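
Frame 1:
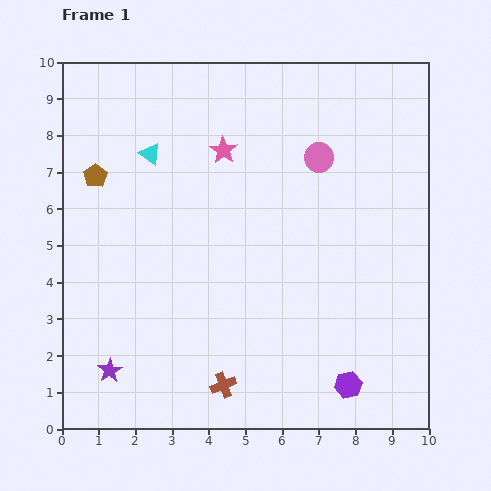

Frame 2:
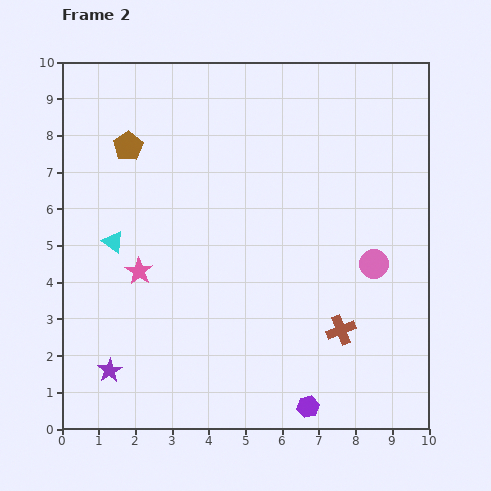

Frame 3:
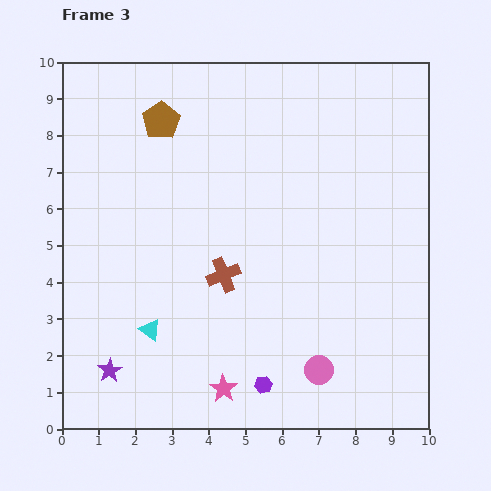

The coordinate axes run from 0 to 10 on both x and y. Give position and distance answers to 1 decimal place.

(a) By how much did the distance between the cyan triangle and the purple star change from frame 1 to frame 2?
-2.5

Distance in frame 1: 6.0. Distance in frame 2: 3.5.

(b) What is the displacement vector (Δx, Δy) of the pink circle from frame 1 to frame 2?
(1.5, -2.9)

The pink circle was at (7.0, 7.4) in frame 1 and (8.5, 4.5) in frame 2.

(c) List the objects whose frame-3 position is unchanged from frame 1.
the purple star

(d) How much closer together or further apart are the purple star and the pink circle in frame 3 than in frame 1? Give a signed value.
-2.4

Distance in frame 1: 8.1. Distance in frame 3: 5.7.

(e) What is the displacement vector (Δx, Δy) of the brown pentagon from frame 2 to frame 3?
(0.9, 0.7)

The brown pentagon was at (1.8, 7.7) in frame 2 and (2.7, 8.4) in frame 3.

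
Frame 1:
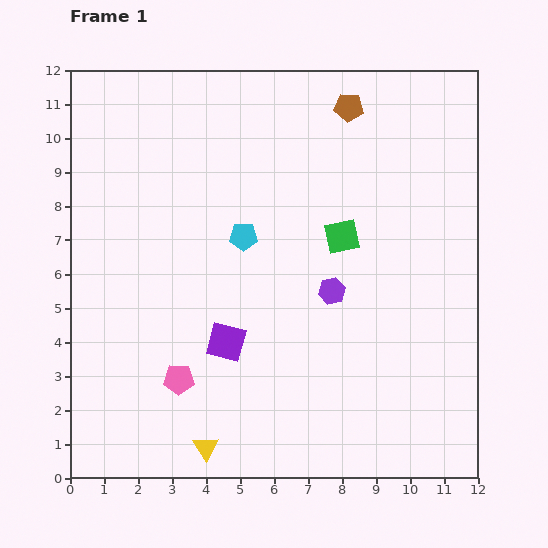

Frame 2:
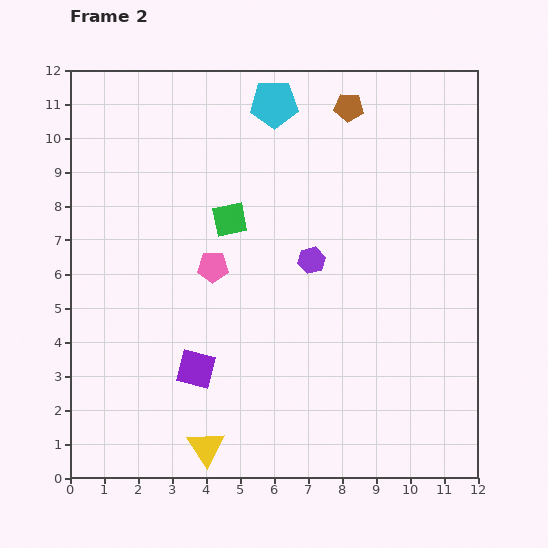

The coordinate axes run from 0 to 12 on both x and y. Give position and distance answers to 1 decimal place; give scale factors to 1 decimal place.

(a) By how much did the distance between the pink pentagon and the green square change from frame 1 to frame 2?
-4.9

Distance in frame 1: 6.4. Distance in frame 2: 1.5.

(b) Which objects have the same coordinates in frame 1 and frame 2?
the brown pentagon, the yellow triangle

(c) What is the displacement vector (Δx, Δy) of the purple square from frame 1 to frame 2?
(-0.9, -0.8)

The purple square was at (4.6, 4.0) in frame 1 and (3.7, 3.2) in frame 2.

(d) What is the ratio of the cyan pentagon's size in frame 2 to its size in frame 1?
1.7×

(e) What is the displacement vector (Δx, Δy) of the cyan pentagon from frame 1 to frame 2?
(0.9, 3.9)

The cyan pentagon was at (5.1, 7.1) in frame 1 and (6.0, 11.0) in frame 2.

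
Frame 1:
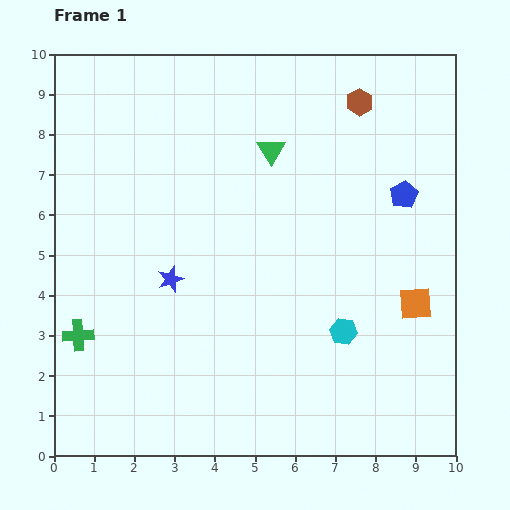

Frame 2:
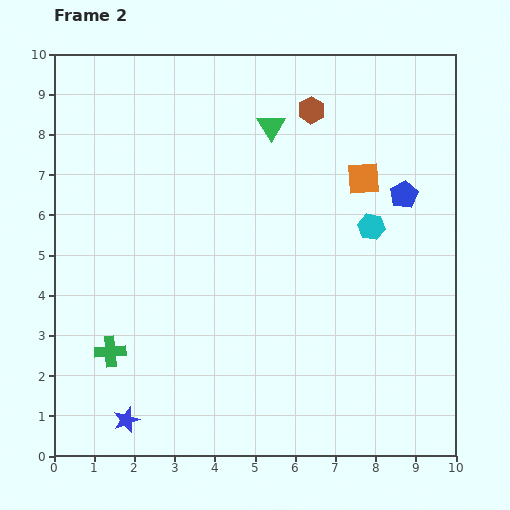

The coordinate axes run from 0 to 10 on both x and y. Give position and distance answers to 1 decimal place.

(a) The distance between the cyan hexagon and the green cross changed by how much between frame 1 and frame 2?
+0.6

Distance in frame 1: 6.6. Distance in frame 2: 7.2.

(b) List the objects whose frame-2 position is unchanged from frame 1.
the blue pentagon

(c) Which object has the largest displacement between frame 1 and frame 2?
the blue star

(moved 3.7; next 3.4)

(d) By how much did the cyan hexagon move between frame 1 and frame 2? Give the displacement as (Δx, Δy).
(0.7, 2.6)

The cyan hexagon was at (7.2, 3.1) in frame 1 and (7.9, 5.7) in frame 2.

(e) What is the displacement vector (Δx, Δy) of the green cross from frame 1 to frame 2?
(0.8, -0.4)

The green cross was at (0.6, 3.0) in frame 1 and (1.4, 2.6) in frame 2.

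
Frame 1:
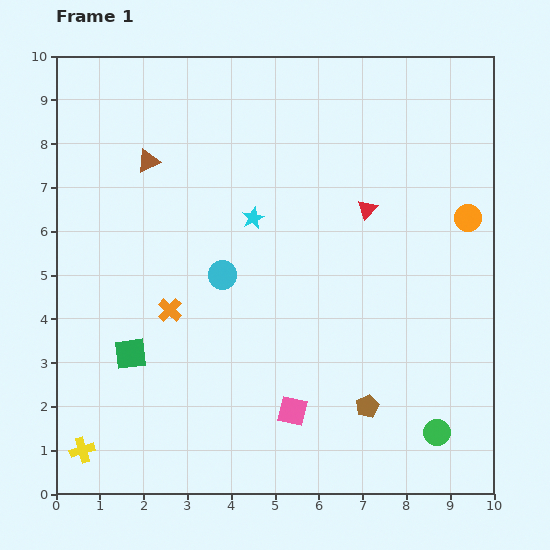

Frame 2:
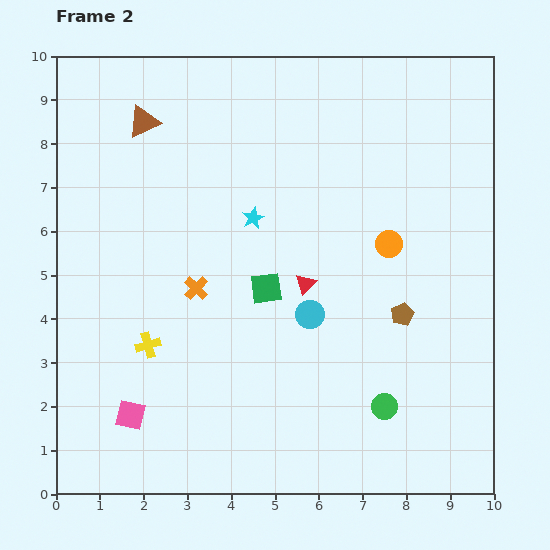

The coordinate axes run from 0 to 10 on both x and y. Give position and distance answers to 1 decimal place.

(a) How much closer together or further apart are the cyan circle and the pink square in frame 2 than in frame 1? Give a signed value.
+1.2

Distance in frame 1: 3.5. Distance in frame 2: 4.7.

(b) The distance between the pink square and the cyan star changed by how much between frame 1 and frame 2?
+0.8

Distance in frame 1: 4.5. Distance in frame 2: 5.3.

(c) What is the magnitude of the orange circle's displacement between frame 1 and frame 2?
1.9

The orange circle moved from (9.4, 6.3) to (7.6, 5.7), a distance of √(1.8² + 0.6²) ≈ 1.9.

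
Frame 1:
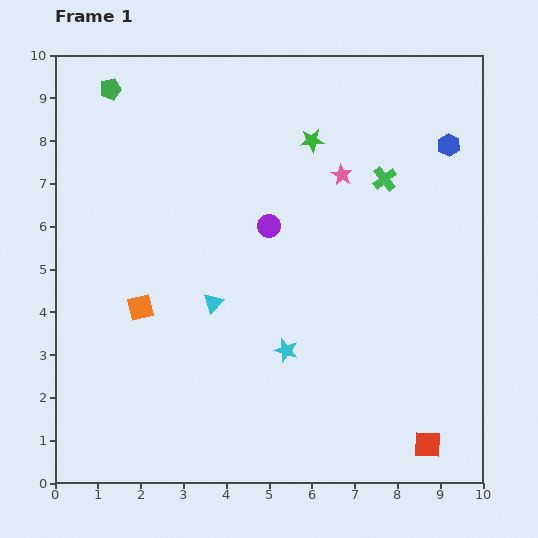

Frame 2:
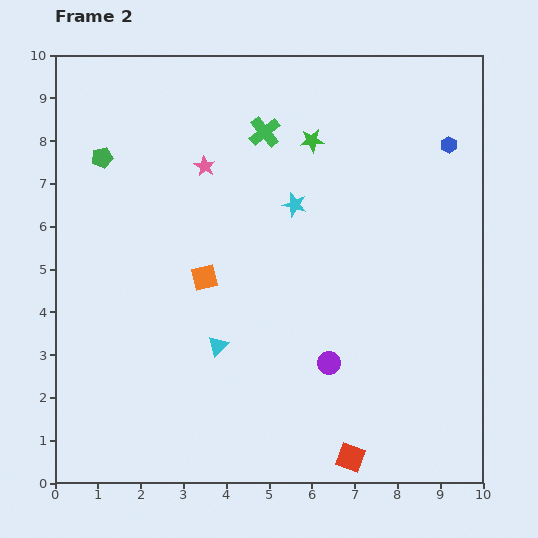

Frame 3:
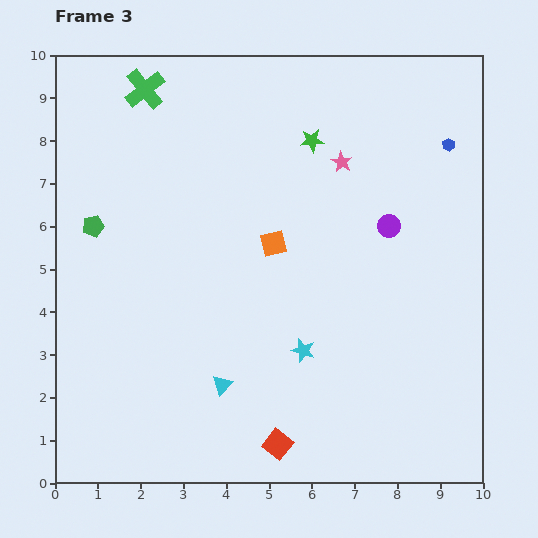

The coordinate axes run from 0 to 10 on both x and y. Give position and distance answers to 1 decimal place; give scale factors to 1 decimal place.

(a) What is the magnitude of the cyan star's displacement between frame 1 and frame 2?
3.4

The cyan star moved from (5.4, 3.1) to (5.6, 6.5), a distance of √(0.2² + 3.4²) ≈ 3.4.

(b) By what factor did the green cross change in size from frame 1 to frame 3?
1.7×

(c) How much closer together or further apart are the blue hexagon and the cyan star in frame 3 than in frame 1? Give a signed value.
-0.2

Distance in frame 1: 6.1. Distance in frame 3: 5.9.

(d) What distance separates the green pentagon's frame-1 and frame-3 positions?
3.2

The green pentagon moved from (1.3, 9.2) to (0.9, 6.0), a distance of √(0.4² + 3.2²) ≈ 3.2.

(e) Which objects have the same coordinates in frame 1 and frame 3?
the green star, the blue hexagon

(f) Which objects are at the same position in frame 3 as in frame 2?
the green star, the blue hexagon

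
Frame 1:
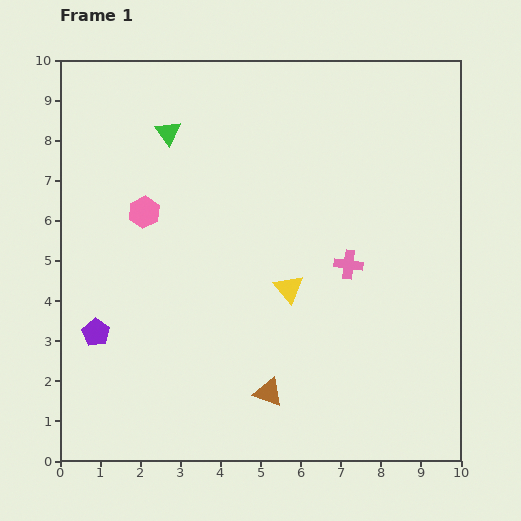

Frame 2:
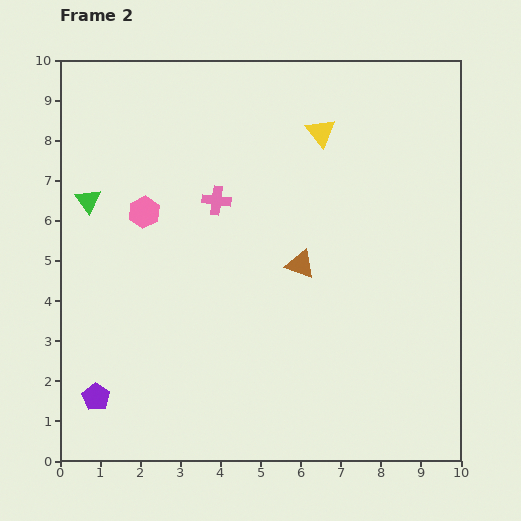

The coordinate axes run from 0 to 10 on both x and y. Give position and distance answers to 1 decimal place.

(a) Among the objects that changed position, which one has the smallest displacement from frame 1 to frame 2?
the purple pentagon

(moved 1.6)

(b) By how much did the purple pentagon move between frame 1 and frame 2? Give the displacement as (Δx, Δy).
(0.0, -1.6)

The purple pentagon was at (0.9, 3.2) in frame 1 and (0.9, 1.6) in frame 2.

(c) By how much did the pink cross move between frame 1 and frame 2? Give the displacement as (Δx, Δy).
(-3.3, 1.6)

The pink cross was at (7.2, 4.9) in frame 1 and (3.9, 6.5) in frame 2.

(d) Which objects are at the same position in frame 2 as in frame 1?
the pink hexagon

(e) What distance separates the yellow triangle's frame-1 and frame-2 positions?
4.0

The yellow triangle moved from (5.7, 4.3) to (6.5, 8.2), a distance of √(0.8² + 3.9²) ≈ 4.0.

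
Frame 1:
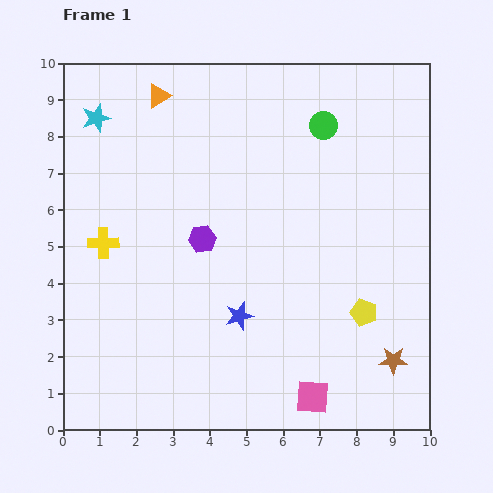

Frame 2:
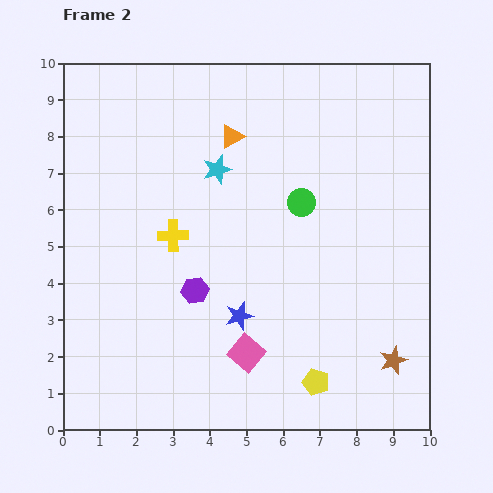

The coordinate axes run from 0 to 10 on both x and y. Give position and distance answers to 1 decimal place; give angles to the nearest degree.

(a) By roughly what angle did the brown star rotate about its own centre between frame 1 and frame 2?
22° counter-clockwise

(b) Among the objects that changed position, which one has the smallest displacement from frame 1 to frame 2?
the purple hexagon

(moved 1.4)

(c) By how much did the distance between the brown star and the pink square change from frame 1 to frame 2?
+1.6

Distance in frame 1: 2.4. Distance in frame 2: 4.0.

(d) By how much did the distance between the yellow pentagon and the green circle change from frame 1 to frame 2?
-0.3

Distance in frame 1: 5.2. Distance in frame 2: 4.9.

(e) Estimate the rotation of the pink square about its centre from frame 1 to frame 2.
36° clockwise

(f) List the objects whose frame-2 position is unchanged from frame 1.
the blue star, the brown star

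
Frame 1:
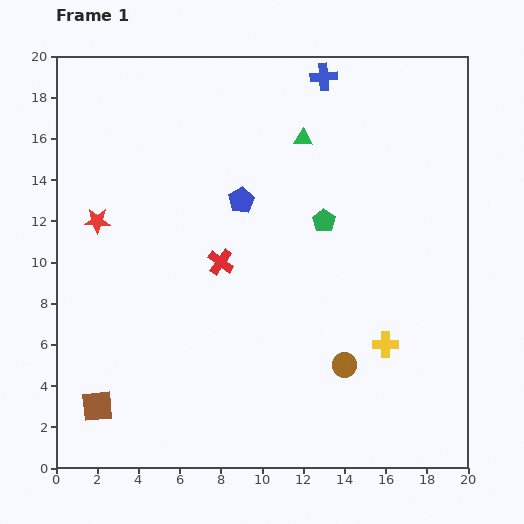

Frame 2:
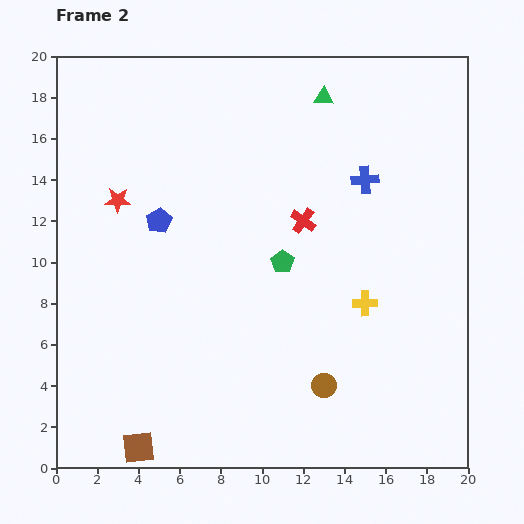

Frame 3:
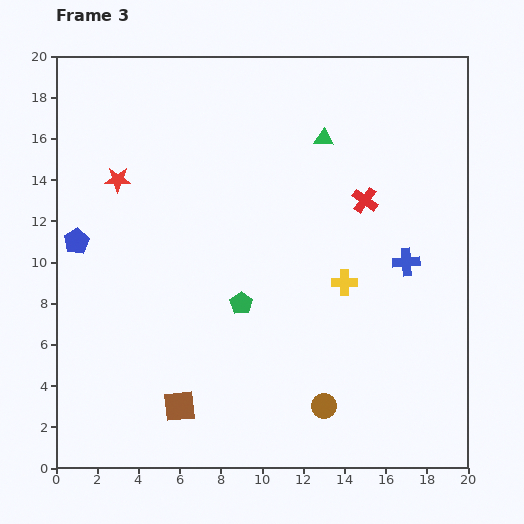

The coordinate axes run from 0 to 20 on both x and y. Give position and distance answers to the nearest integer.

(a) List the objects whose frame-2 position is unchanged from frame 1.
none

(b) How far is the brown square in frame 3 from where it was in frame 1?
4

The brown square moved from (2, 3) to (6, 3), a distance of √(4² + 0²) ≈ 4.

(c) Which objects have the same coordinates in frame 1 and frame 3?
none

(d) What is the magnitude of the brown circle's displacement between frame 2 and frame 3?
1

The brown circle moved from (13, 4) to (13, 3), a distance of √(0² + 1²) ≈ 1.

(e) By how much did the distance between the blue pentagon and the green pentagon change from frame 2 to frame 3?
+3

Distance in frame 2: 6. Distance in frame 3: 9.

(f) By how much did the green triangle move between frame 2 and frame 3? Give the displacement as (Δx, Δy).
(0, -2)

The green triangle was at (13, 18) in frame 2 and (13, 16) in frame 3.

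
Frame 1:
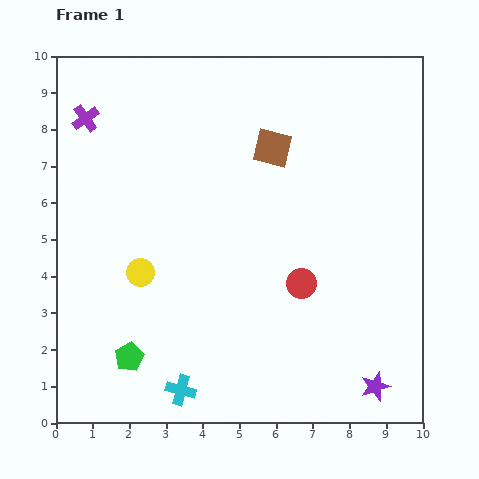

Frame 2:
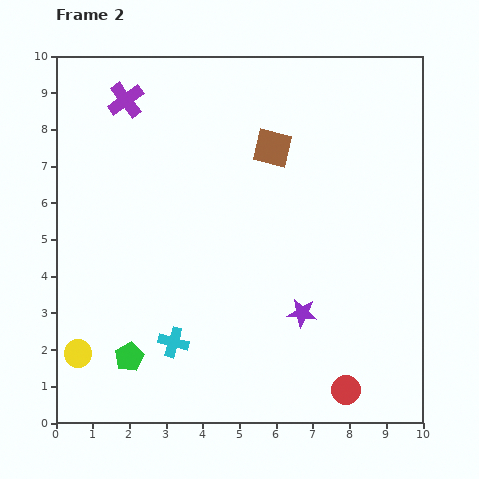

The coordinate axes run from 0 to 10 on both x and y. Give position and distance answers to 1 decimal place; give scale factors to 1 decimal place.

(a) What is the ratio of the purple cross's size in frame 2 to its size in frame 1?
1.4×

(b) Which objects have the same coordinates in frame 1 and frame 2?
the green pentagon, the brown square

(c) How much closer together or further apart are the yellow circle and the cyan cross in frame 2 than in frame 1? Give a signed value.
-0.8

Distance in frame 1: 3.4. Distance in frame 2: 2.6.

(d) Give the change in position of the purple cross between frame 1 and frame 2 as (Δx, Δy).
(1.1, 0.5)

The purple cross was at (0.8, 8.3) in frame 1 and (1.9, 8.8) in frame 2.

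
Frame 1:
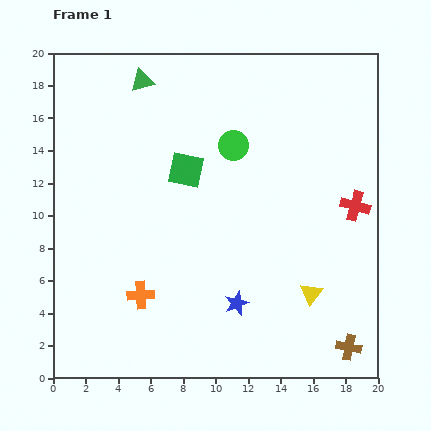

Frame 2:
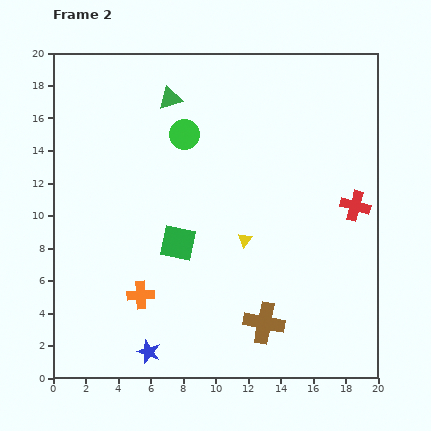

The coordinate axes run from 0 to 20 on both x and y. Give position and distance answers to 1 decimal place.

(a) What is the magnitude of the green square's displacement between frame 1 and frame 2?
4.5

The green square moved from (8.2, 12.8) to (7.7, 8.3), a distance of √(0.5² + 4.5²) ≈ 4.5.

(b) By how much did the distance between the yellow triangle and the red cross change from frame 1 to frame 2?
+1.1

Distance in frame 1: 6.0. Distance in frame 2: 7.1.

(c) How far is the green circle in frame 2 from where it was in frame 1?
3.1

The green circle moved from (11.1, 14.3) to (8.1, 15.0), a distance of √(3.0² + 0.7²) ≈ 3.1.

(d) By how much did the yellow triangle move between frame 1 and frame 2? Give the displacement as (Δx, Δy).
(-4.1, 3.3)

The yellow triangle was at (15.9, 5.2) in frame 1 and (11.8, 8.5) in frame 2.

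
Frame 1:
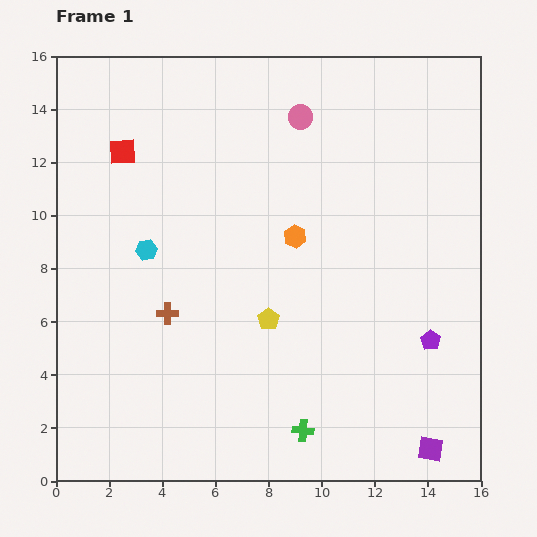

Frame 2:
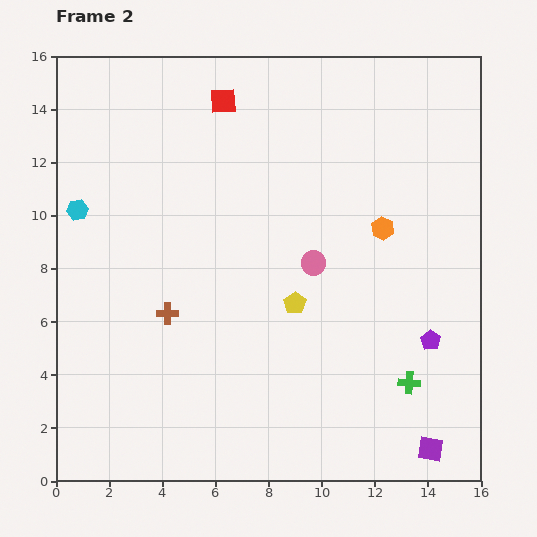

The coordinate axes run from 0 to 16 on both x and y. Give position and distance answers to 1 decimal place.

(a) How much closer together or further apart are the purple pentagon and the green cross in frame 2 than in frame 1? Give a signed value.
-4.1

Distance in frame 1: 5.9. Distance in frame 2: 1.8.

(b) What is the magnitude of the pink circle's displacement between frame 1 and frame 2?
5.5

The pink circle moved from (9.2, 13.7) to (9.7, 8.2), a distance of √(0.5² + 5.5²) ≈ 5.5.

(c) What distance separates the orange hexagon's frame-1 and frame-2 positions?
3.3

The orange hexagon moved from (9.0, 9.2) to (12.3, 9.5), a distance of √(3.3² + 0.3²) ≈ 3.3.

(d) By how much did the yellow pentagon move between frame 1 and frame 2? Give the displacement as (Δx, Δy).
(1.0, 0.6)

The yellow pentagon was at (8.0, 6.1) in frame 1 and (9.0, 6.7) in frame 2.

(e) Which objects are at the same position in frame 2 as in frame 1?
the brown cross, the purple pentagon, the purple square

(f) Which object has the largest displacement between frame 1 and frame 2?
the pink circle

(moved 5.5; next 4.4)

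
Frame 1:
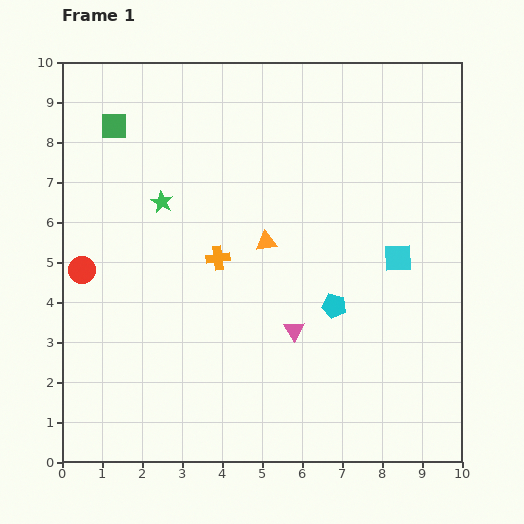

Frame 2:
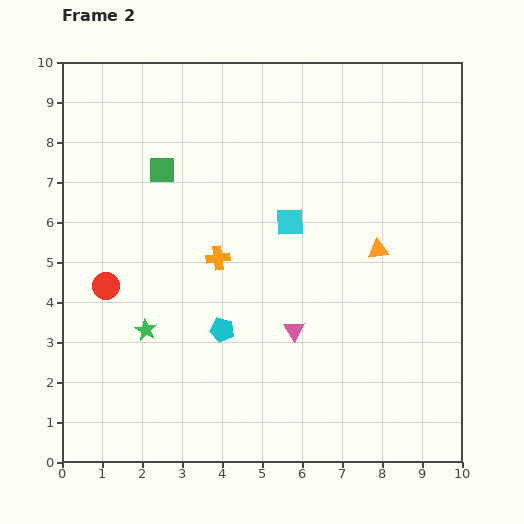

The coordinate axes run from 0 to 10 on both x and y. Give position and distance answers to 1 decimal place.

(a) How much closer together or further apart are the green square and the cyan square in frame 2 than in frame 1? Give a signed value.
-4.3

Distance in frame 1: 7.8. Distance in frame 2: 3.5.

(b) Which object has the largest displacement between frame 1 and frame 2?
the green star

(moved 3.2; next 2.9)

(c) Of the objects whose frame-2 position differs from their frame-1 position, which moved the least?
the red circle

(moved 0.7)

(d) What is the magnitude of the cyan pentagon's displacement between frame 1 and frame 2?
2.9

The cyan pentagon moved from (6.8, 3.9) to (4.0, 3.3), a distance of √(2.8² + 0.6²) ≈ 2.9.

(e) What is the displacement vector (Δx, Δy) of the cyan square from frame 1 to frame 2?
(-2.7, 0.9)

The cyan square was at (8.4, 5.1) in frame 1 and (5.7, 6.0) in frame 2.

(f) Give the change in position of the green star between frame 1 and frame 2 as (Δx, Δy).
(-0.4, -3.2)

The green star was at (2.5, 6.5) in frame 1 and (2.1, 3.3) in frame 2.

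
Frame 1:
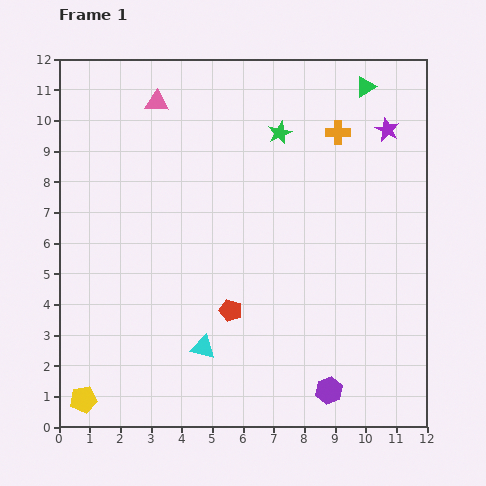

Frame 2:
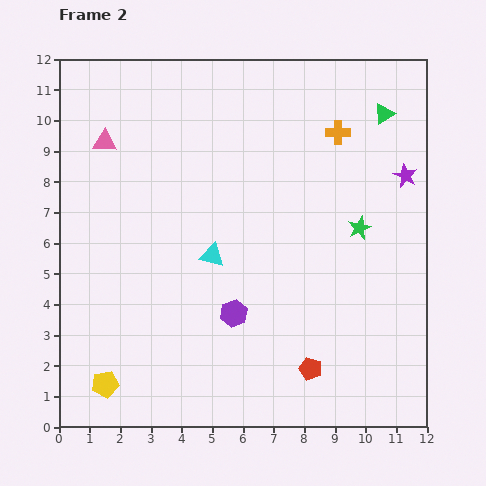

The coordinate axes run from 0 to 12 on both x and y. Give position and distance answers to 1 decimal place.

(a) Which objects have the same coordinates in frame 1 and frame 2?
the orange cross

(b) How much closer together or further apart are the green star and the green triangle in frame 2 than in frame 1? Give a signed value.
+0.6

Distance in frame 1: 3.2. Distance in frame 2: 3.8.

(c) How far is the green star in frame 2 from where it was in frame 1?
4.0

The green star moved from (7.2, 9.6) to (9.8, 6.5), a distance of √(2.6² + 3.1²) ≈ 4.0.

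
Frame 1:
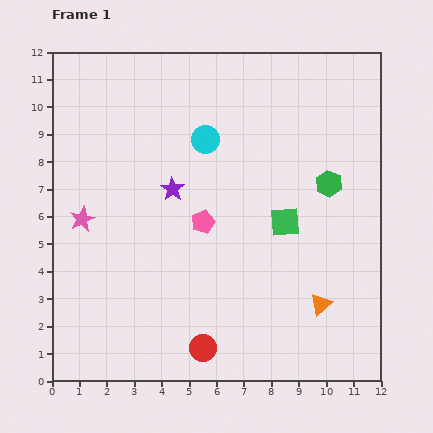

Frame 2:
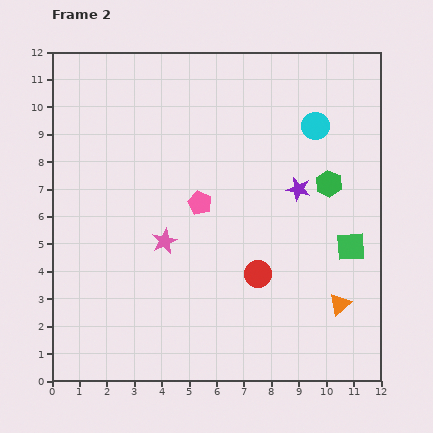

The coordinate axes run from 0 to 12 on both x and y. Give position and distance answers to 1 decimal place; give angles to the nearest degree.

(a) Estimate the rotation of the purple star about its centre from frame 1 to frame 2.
21° counter-clockwise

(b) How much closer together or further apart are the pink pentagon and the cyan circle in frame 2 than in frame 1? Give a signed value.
+2.0

Distance in frame 1: 3.0. Distance in frame 2: 5.0.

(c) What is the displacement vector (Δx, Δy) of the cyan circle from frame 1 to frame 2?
(4.0, 0.5)

The cyan circle was at (5.6, 8.8) in frame 1 and (9.6, 9.3) in frame 2.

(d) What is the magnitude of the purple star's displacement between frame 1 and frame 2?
4.6

The purple star moved from (4.4, 7.0) to (9.0, 7.0), a distance of √(4.6² + 0.0²) ≈ 4.6.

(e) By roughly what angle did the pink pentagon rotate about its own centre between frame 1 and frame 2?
26° counter-clockwise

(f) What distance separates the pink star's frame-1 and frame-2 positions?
3.1

The pink star moved from (1.1, 5.9) to (4.1, 5.1), a distance of √(3.0² + 0.8²) ≈ 3.1.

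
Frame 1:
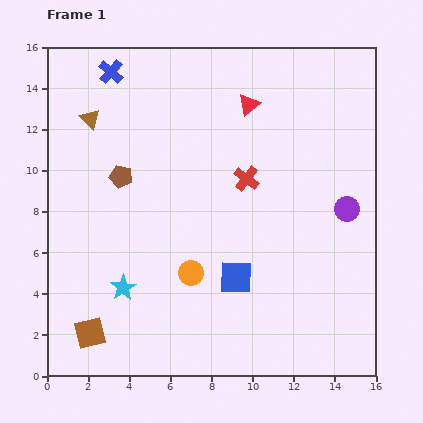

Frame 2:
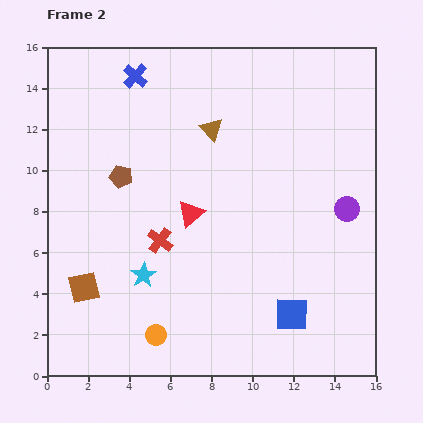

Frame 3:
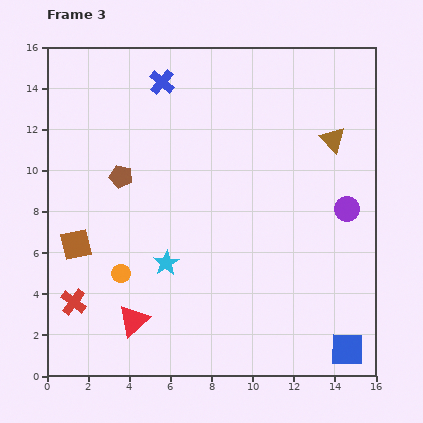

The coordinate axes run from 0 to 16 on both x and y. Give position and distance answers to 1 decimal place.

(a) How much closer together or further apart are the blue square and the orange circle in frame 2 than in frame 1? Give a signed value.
+4.5

Distance in frame 1: 2.2. Distance in frame 2: 6.7.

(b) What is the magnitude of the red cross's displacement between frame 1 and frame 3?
10.3

The red cross moved from (9.7, 9.6) to (1.3, 3.6), a distance of √(8.4² + 6.0²) ≈ 10.3.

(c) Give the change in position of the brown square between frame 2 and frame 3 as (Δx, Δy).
(-0.4, 2.1)

The brown square was at (1.8, 4.3) in frame 2 and (1.4, 6.4) in frame 3.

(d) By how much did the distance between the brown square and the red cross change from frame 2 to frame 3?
-1.6

Distance in frame 2: 4.4. Distance in frame 3: 2.8.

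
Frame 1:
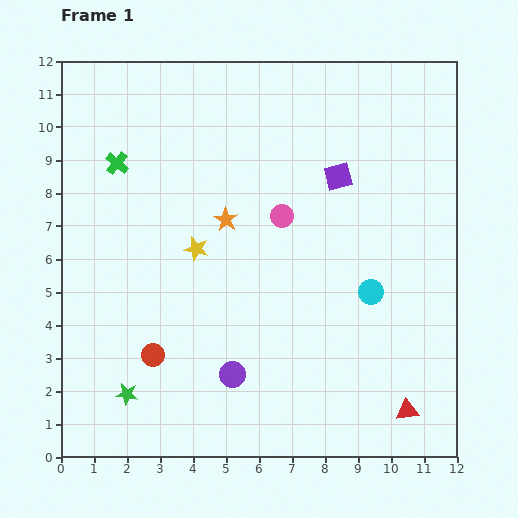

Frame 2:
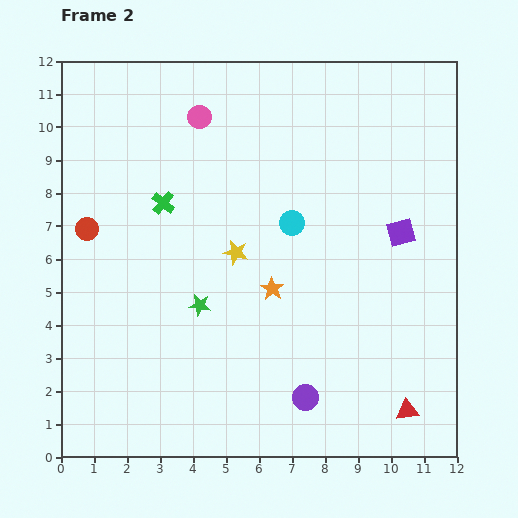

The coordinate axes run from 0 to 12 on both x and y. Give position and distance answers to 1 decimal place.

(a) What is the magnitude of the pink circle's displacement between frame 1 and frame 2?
3.9

The pink circle moved from (6.7, 7.3) to (4.2, 10.3), a distance of √(2.5² + 3.0²) ≈ 3.9.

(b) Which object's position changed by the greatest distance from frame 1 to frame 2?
the red circle

(moved 4.3; next 3.9)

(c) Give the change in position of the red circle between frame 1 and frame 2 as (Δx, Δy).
(-2.0, 3.8)

The red circle was at (2.8, 3.1) in frame 1 and (0.8, 6.9) in frame 2.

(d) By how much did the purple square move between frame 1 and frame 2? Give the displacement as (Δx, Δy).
(1.9, -1.7)

The purple square was at (8.4, 8.5) in frame 1 and (10.3, 6.8) in frame 2.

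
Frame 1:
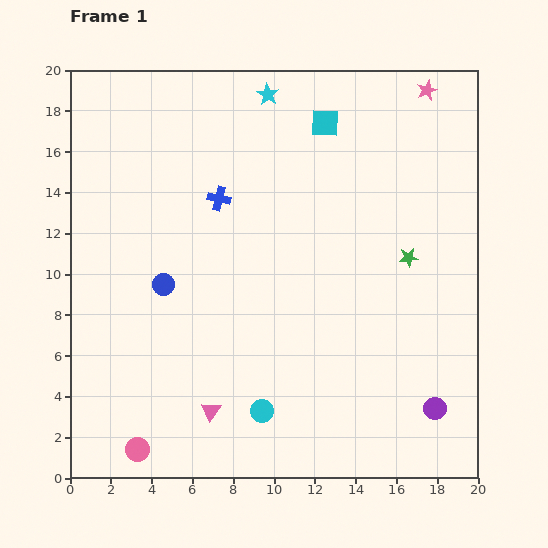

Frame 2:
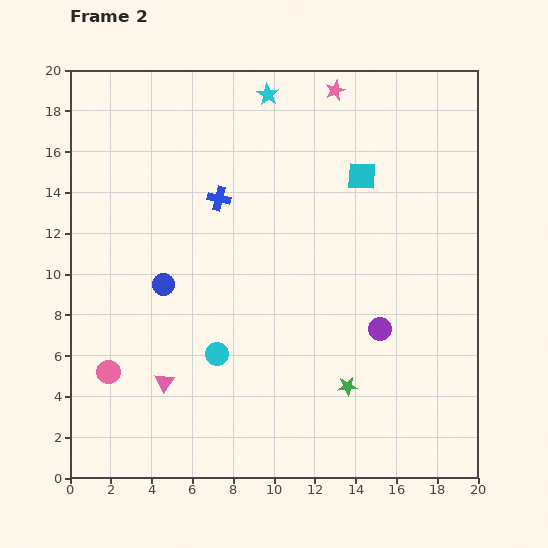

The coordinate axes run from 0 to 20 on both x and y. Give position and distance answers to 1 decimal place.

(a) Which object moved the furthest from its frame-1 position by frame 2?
the green star

(moved 7.0; next 4.7)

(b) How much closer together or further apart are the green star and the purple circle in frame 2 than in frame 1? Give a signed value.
-4.3

Distance in frame 1: 7.5. Distance in frame 2: 3.2.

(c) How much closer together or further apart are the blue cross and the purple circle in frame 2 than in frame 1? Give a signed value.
-4.6

Distance in frame 1: 14.8. Distance in frame 2: 10.2.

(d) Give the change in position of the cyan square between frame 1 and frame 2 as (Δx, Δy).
(1.8, -2.6)

The cyan square was at (12.5, 17.4) in frame 1 and (14.3, 14.8) in frame 2.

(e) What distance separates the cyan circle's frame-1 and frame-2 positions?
3.6

The cyan circle moved from (9.4, 3.3) to (7.2, 6.1), a distance of √(2.2² + 2.8²) ≈ 3.6.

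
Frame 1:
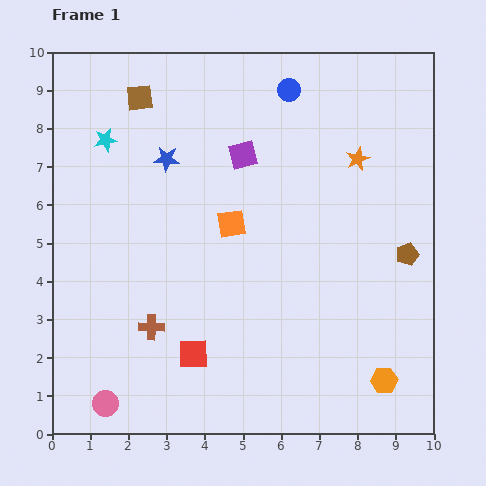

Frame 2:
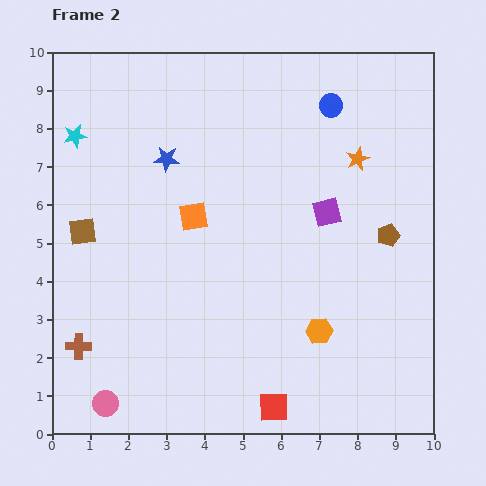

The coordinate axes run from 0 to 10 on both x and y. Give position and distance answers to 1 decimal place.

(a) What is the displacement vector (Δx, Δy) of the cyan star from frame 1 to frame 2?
(-0.8, 0.1)

The cyan star was at (1.4, 7.7) in frame 1 and (0.6, 7.8) in frame 2.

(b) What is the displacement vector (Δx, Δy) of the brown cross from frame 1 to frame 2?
(-1.9, -0.5)

The brown cross was at (2.6, 2.8) in frame 1 and (0.7, 2.3) in frame 2.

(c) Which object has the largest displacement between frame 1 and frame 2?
the brown square

(moved 3.8; next 2.7)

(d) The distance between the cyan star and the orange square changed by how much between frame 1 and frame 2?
-0.3

Distance in frame 1: 4.0. Distance in frame 2: 3.7.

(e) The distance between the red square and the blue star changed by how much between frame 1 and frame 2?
+2.0

Distance in frame 1: 5.1. Distance in frame 2: 7.1.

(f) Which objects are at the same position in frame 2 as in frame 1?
the orange star, the pink circle, the blue star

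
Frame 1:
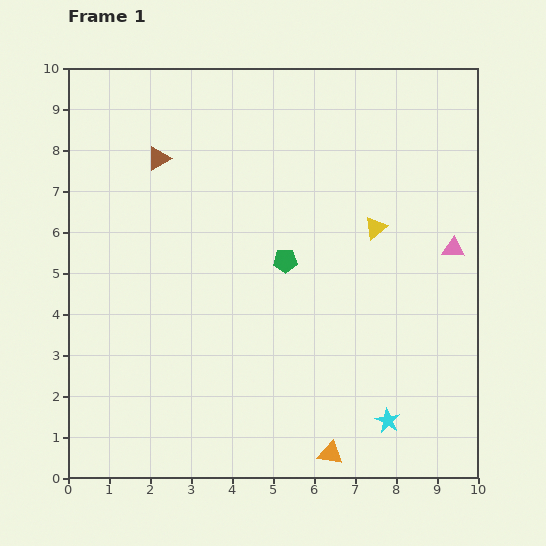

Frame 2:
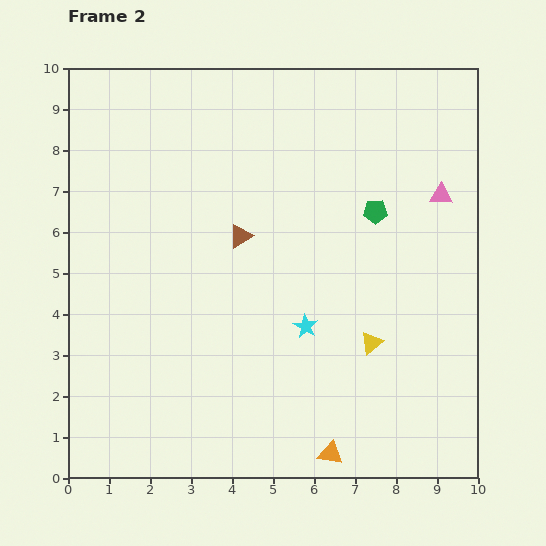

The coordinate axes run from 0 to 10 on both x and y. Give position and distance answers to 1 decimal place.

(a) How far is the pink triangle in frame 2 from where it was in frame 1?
1.3

The pink triangle moved from (9.4, 5.6) to (9.1, 6.9), a distance of √(0.3² + 1.3²) ≈ 1.3.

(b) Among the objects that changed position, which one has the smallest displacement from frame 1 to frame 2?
the pink triangle

(moved 1.3)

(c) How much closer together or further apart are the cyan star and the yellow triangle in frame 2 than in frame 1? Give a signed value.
-3.1

Distance in frame 1: 4.7. Distance in frame 2: 1.6.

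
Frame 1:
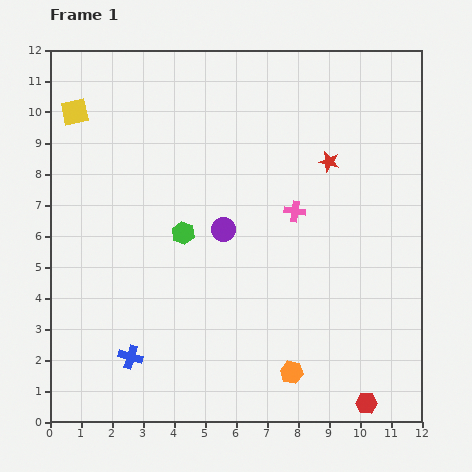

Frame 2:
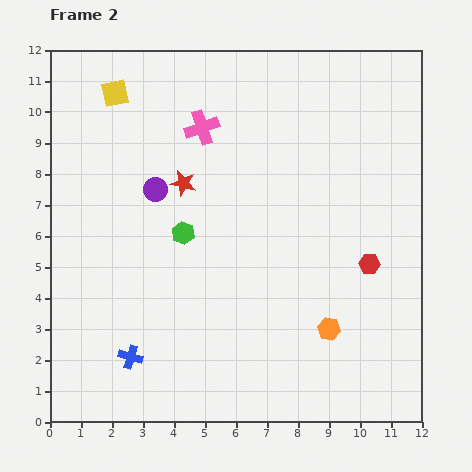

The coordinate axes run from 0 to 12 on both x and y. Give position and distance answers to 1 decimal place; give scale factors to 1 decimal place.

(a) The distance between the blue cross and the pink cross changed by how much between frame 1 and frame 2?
+0.6

Distance in frame 1: 7.1. Distance in frame 2: 7.7.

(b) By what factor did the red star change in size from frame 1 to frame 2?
1.3×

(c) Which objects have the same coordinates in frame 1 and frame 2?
the green hexagon, the blue cross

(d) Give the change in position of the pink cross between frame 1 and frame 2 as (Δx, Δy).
(-3.0, 2.7)

The pink cross was at (7.9, 6.8) in frame 1 and (4.9, 9.5) in frame 2.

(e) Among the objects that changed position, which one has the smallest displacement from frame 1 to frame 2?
the yellow square

(moved 1.4)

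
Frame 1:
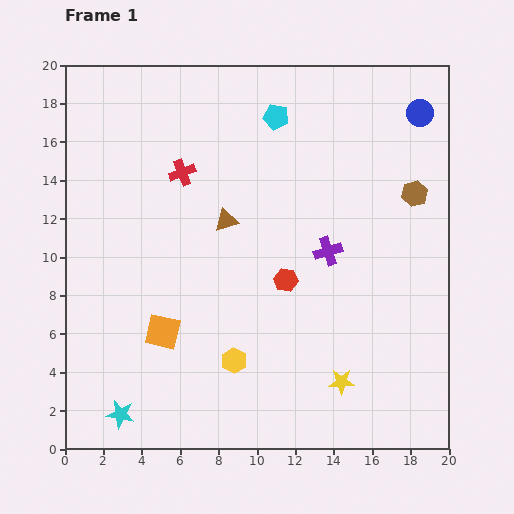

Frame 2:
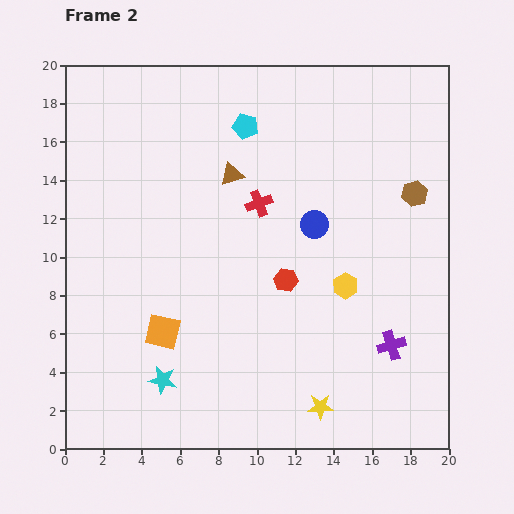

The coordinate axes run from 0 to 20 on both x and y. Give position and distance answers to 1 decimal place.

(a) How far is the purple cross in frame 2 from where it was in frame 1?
5.9

The purple cross moved from (13.7, 10.3) to (17.0, 5.4), a distance of √(3.3² + 4.9²) ≈ 5.9.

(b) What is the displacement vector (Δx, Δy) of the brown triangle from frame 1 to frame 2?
(0.3, 2.4)

The brown triangle was at (8.4, 11.9) in frame 1 and (8.7, 14.3) in frame 2.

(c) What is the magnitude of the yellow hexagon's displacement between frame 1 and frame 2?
7.0

The yellow hexagon moved from (8.8, 4.6) to (14.6, 8.5), a distance of √(5.8² + 3.9²) ≈ 7.0.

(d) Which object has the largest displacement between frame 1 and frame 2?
the blue circle

(moved 8.0; next 7.0)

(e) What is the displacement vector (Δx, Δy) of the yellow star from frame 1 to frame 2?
(-1.1, -1.3)

The yellow star was at (14.4, 3.5) in frame 1 and (13.3, 2.2) in frame 2.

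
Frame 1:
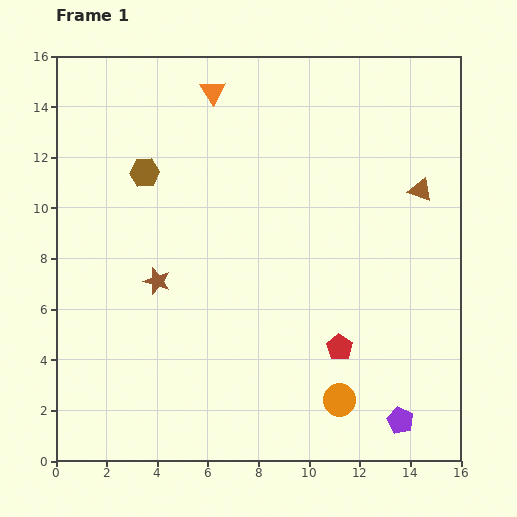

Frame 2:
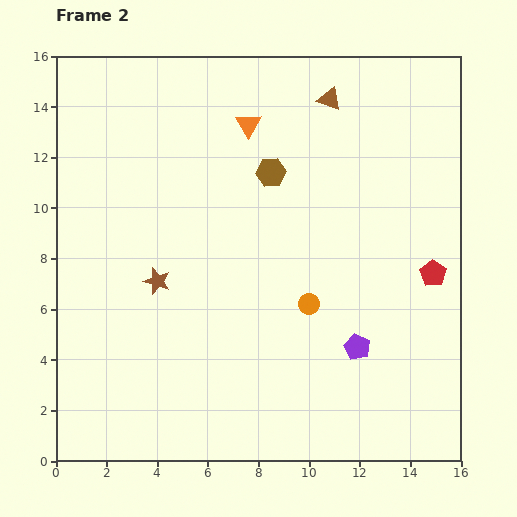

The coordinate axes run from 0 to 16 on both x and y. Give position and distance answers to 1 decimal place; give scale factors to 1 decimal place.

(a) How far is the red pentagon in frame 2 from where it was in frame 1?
4.7

The red pentagon moved from (11.2, 4.5) to (14.9, 7.4), a distance of √(3.7² + 2.9²) ≈ 4.7.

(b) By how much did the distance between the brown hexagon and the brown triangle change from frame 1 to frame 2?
-7.2

Distance in frame 1: 10.9. Distance in frame 2: 3.7.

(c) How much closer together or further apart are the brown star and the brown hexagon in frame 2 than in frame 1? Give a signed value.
+1.9

Distance in frame 1: 4.3. Distance in frame 2: 6.2.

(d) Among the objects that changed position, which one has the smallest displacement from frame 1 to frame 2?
the orange triangle

(moved 1.9)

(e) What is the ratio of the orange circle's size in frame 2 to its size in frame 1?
0.6×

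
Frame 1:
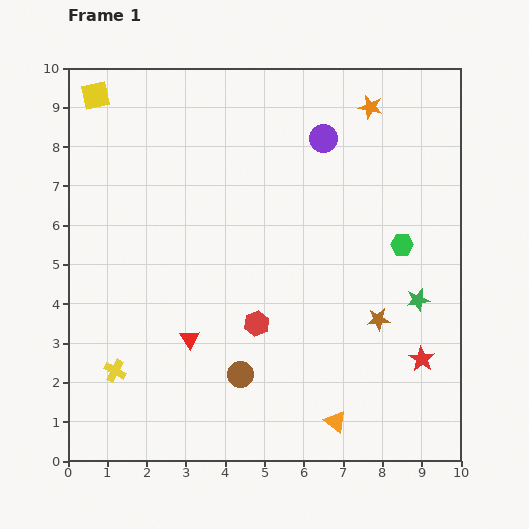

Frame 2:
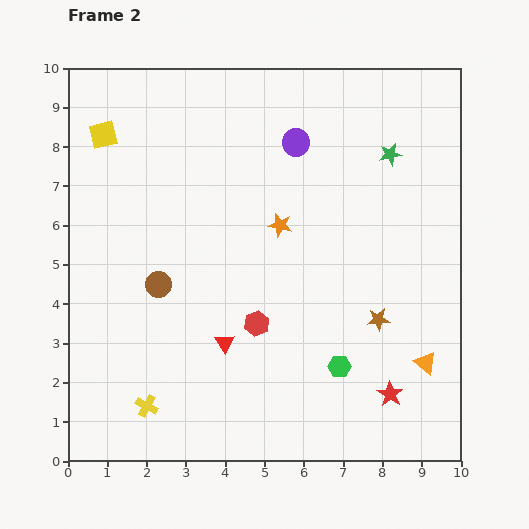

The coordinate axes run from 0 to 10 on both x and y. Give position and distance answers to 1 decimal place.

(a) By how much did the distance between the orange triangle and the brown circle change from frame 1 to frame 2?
+4.4

Distance in frame 1: 2.7. Distance in frame 2: 7.1.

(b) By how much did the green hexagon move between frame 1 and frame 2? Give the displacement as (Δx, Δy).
(-1.6, -3.1)

The green hexagon was at (8.5, 5.5) in frame 1 and (6.9, 2.4) in frame 2.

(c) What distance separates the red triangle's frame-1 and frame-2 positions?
0.9

The red triangle moved from (3.1, 3.1) to (4.0, 3.0), a distance of √(0.9² + 0.1²) ≈ 0.9.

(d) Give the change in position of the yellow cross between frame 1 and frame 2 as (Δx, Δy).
(0.8, -0.9)

The yellow cross was at (1.2, 2.3) in frame 1 and (2.0, 1.4) in frame 2.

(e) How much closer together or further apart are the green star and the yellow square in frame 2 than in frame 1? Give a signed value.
-2.4

Distance in frame 1: 9.7. Distance in frame 2: 7.3.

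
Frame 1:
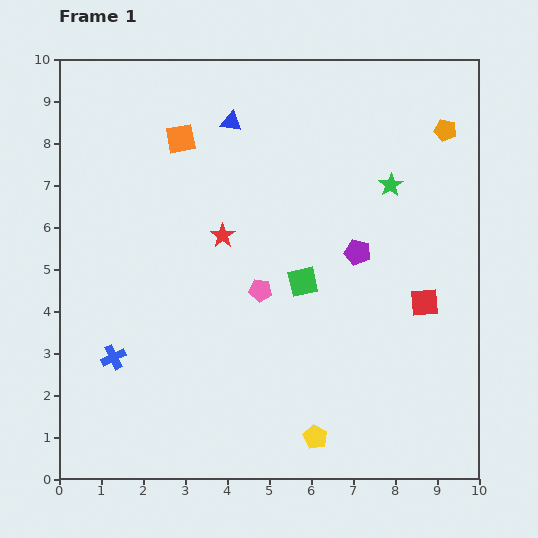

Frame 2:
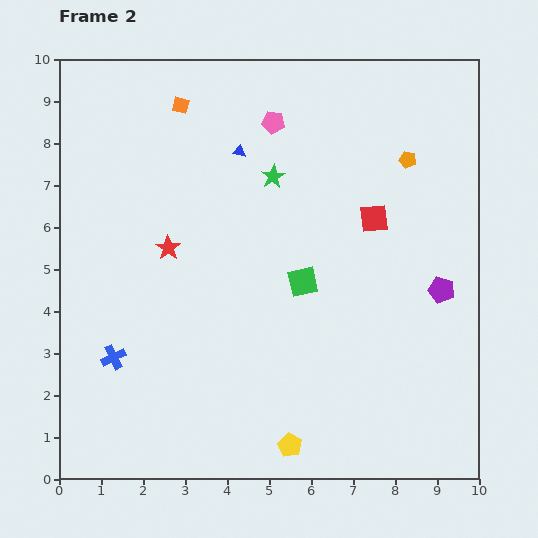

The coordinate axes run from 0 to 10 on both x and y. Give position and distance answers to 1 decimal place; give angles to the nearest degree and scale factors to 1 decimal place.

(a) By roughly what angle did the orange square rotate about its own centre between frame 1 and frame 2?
26° clockwise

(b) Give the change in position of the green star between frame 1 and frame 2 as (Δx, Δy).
(-2.8, 0.2)

The green star was at (7.9, 7.0) in frame 1 and (5.1, 7.2) in frame 2.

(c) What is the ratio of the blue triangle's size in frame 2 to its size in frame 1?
0.6×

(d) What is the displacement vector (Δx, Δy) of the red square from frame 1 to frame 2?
(-1.2, 2.0)

The red square was at (8.7, 4.2) in frame 1 and (7.5, 6.2) in frame 2.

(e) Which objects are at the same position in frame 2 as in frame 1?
the blue cross, the green square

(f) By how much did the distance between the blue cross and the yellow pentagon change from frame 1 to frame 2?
-0.5

Distance in frame 1: 5.2. Distance in frame 2: 4.7.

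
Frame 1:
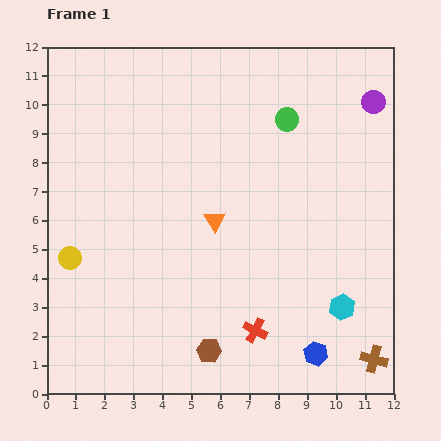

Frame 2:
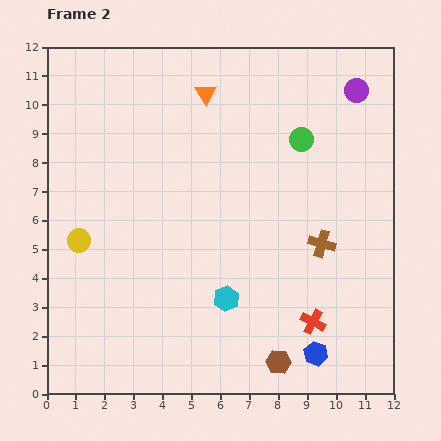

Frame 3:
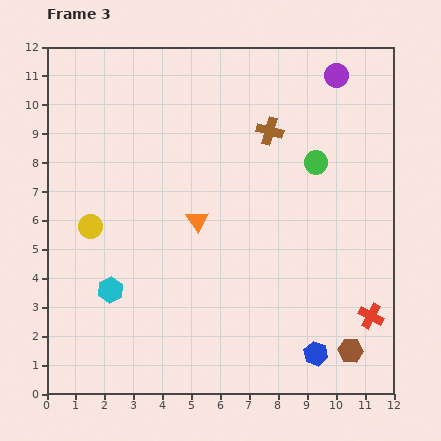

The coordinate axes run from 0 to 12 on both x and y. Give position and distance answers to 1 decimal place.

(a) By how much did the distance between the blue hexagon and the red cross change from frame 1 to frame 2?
-1.1

Distance in frame 1: 2.2. Distance in frame 2: 1.1.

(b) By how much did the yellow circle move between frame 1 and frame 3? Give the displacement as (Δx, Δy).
(0.7, 1.1)

The yellow circle was at (0.8, 4.7) in frame 1 and (1.5, 5.8) in frame 3.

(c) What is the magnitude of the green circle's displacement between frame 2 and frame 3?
0.9

The green circle moved from (8.8, 8.8) to (9.3, 8.0), a distance of √(0.5² + 0.8²) ≈ 0.9.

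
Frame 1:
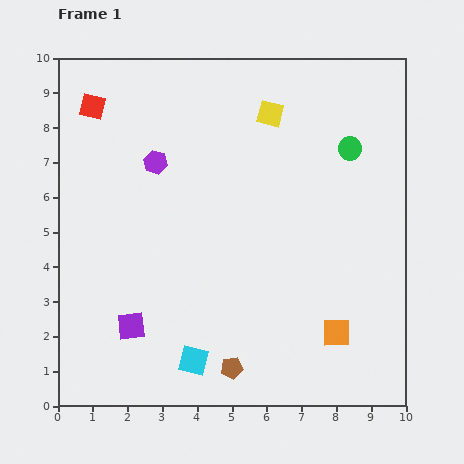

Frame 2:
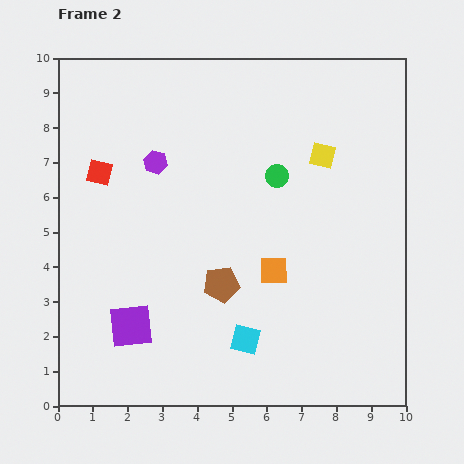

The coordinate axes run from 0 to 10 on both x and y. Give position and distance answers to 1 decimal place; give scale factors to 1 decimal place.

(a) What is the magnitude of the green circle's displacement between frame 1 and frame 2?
2.2

The green circle moved from (8.4, 7.4) to (6.3, 6.6), a distance of √(2.1² + 0.8²) ≈ 2.2.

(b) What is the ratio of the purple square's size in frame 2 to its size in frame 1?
1.6×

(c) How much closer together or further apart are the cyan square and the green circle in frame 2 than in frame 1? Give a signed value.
-2.8

Distance in frame 1: 7.6. Distance in frame 2: 4.8.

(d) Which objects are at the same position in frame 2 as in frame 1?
the purple square, the purple hexagon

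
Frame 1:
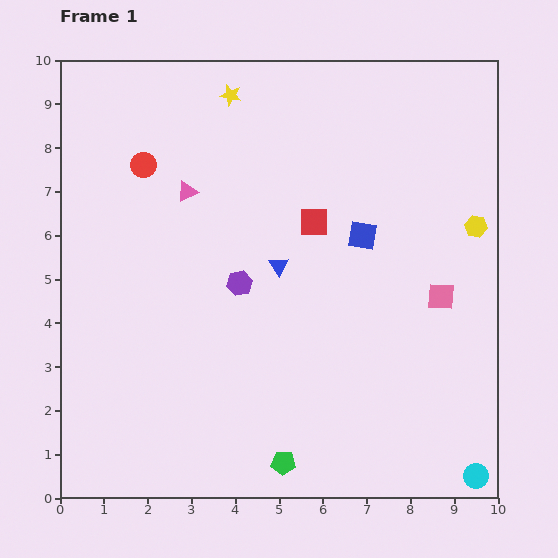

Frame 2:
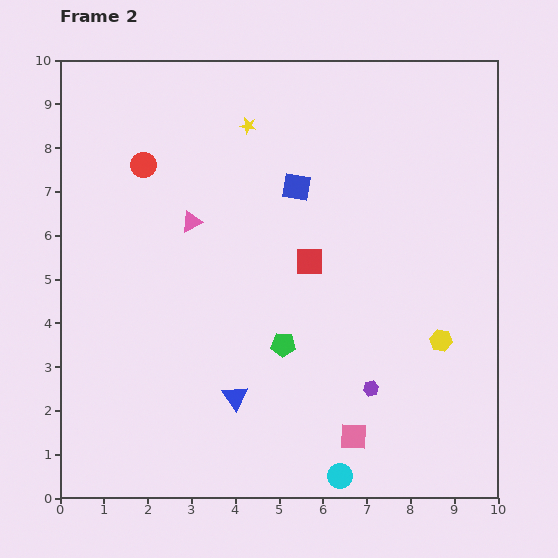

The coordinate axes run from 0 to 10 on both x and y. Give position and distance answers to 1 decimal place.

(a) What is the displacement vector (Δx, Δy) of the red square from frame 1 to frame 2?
(-0.1, -0.9)

The red square was at (5.8, 6.3) in frame 1 and (5.7, 5.4) in frame 2.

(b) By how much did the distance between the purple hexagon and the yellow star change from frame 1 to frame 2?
+2.3

Distance in frame 1: 4.3. Distance in frame 2: 6.6.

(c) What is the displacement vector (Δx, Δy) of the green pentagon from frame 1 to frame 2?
(0.0, 2.7)

The green pentagon was at (5.1, 0.8) in frame 1 and (5.1, 3.5) in frame 2.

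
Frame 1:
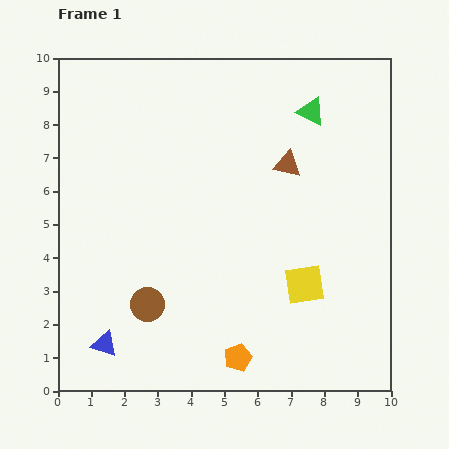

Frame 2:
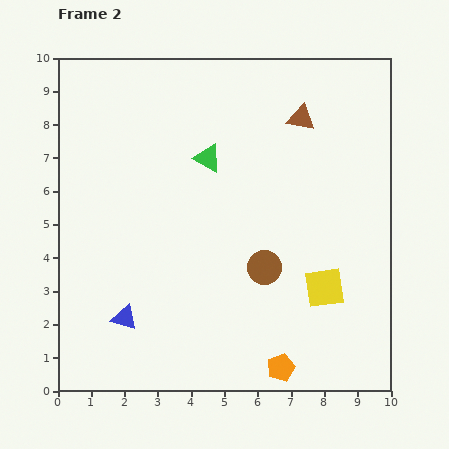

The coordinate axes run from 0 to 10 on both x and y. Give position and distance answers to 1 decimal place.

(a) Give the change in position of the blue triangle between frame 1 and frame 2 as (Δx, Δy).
(0.6, 0.8)

The blue triangle was at (1.4, 1.4) in frame 1 and (2.0, 2.2) in frame 2.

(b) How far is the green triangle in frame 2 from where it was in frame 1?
3.4

The green triangle moved from (7.6, 8.4) to (4.5, 7.0), a distance of √(3.1² + 1.4²) ≈ 3.4.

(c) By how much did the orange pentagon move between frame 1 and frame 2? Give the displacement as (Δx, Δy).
(1.3, -0.3)

The orange pentagon was at (5.4, 1.0) in frame 1 and (6.7, 0.7) in frame 2.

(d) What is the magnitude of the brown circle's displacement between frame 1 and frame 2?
3.7

The brown circle moved from (2.7, 2.6) to (6.2, 3.7), a distance of √(3.5² + 1.1²) ≈ 3.7.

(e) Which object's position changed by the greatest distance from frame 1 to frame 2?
the brown circle

(moved 3.7; next 3.4)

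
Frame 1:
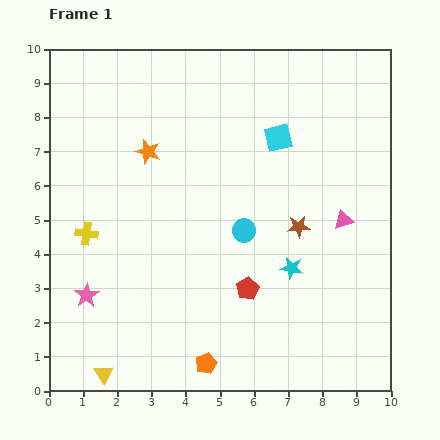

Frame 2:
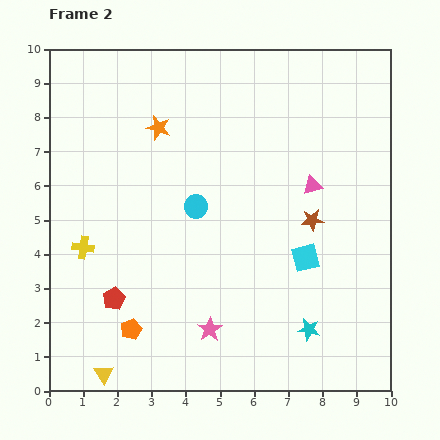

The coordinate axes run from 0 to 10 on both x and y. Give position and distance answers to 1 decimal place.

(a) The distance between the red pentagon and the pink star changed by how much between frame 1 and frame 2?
-1.8

Distance in frame 1: 4.7. Distance in frame 2: 2.9.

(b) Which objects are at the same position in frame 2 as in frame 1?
the yellow triangle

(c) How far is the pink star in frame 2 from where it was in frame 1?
3.7

The pink star moved from (1.1, 2.8) to (4.7, 1.8), a distance of √(3.6² + 1.0²) ≈ 3.7.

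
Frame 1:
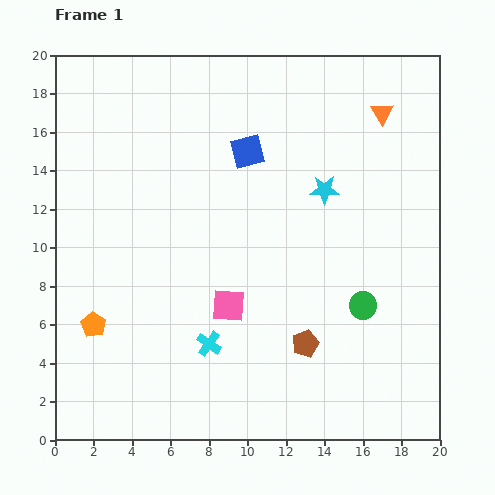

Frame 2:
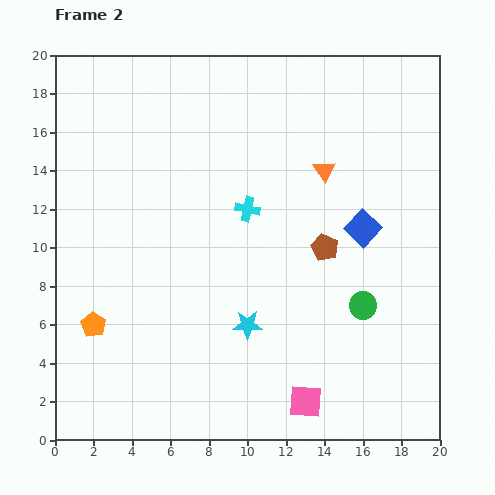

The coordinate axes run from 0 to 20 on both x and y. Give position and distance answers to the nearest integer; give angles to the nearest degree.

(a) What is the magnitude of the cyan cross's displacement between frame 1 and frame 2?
7

The cyan cross moved from (8, 5) to (10, 12), a distance of √(2² + 7²) ≈ 7.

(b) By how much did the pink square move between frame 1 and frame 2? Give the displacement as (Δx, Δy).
(4, -5)

The pink square was at (9, 7) in frame 1 and (13, 2) in frame 2.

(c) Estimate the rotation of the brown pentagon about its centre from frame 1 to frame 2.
26° counter-clockwise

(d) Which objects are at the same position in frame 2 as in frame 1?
the orange pentagon, the green circle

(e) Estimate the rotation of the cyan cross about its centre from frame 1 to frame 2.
23° counter-clockwise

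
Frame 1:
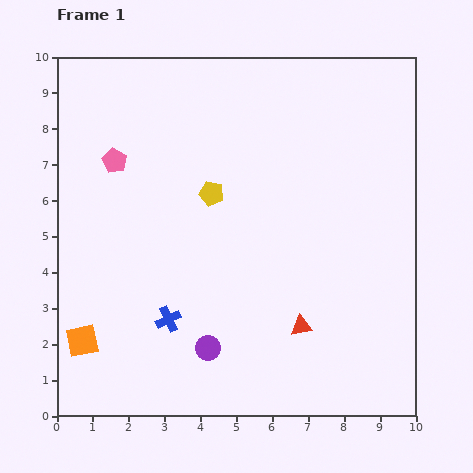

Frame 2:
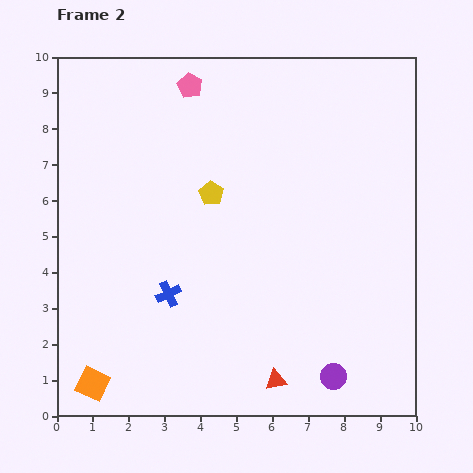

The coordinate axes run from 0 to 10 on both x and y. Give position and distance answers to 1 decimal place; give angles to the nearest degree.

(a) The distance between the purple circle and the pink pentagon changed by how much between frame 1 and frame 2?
+3.2

Distance in frame 1: 5.8. Distance in frame 2: 9.0.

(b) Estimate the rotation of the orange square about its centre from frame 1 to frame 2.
36° clockwise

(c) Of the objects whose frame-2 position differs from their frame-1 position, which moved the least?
the blue cross

(moved 0.7)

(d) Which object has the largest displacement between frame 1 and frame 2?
the purple circle

(moved 3.6; next 3.0)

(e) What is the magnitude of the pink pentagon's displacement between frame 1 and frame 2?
3.0

The pink pentagon moved from (1.6, 7.1) to (3.7, 9.2), a distance of √(2.1² + 2.1²) ≈ 3.0.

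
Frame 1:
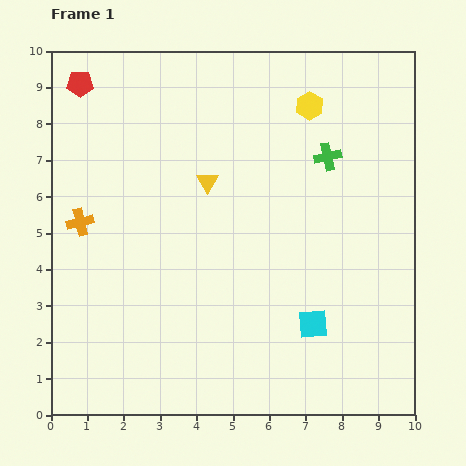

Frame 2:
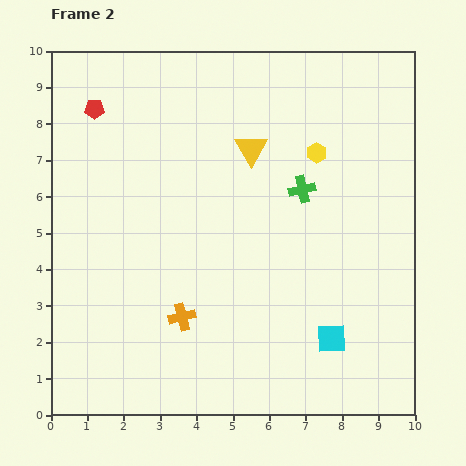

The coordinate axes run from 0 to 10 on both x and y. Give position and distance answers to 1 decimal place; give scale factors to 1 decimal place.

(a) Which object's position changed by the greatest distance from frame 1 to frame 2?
the orange cross

(moved 3.8; next 1.5)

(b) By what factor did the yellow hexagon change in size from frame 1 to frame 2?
0.7×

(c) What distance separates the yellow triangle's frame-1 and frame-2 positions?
1.5

The yellow triangle moved from (4.3, 6.4) to (5.5, 7.3), a distance of √(1.2² + 0.9²) ≈ 1.5.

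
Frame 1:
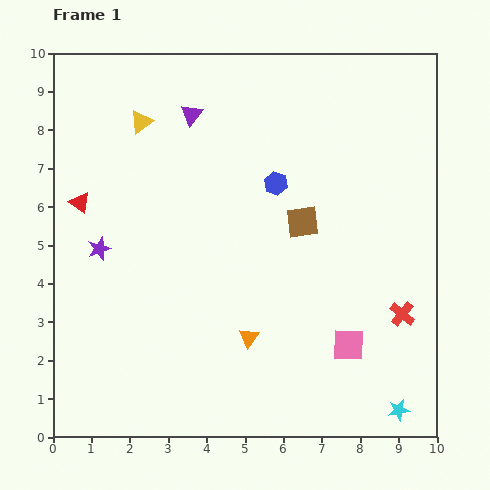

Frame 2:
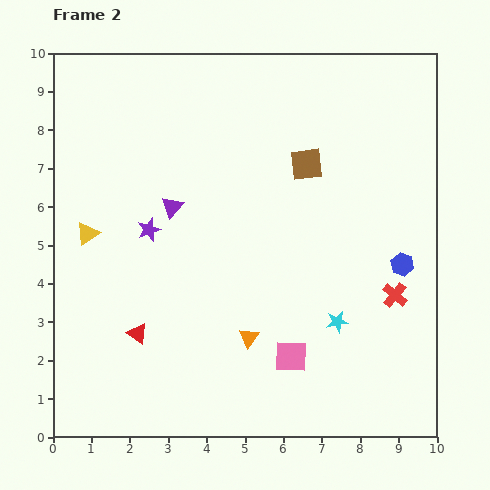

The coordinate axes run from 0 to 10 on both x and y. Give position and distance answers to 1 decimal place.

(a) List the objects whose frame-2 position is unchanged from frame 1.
the orange triangle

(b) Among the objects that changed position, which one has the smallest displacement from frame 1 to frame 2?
the red cross

(moved 0.5)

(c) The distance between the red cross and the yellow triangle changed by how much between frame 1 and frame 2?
-0.2

Distance in frame 1: 8.4. Distance in frame 2: 8.2.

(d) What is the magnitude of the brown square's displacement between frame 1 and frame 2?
1.5

The brown square moved from (6.5, 5.6) to (6.6, 7.1), a distance of √(0.1² + 1.5²) ≈ 1.5.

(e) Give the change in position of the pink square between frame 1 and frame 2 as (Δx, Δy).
(-1.5, -0.3)

The pink square was at (7.7, 2.4) in frame 1 and (6.2, 2.1) in frame 2.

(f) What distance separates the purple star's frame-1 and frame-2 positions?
1.4

The purple star moved from (1.2, 4.9) to (2.5, 5.4), a distance of √(1.3² + 0.5²) ≈ 1.4.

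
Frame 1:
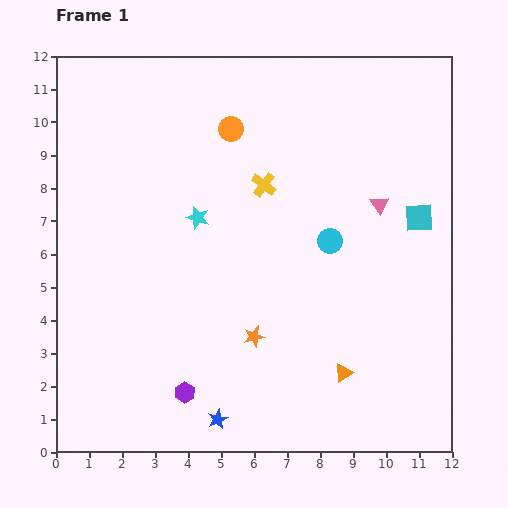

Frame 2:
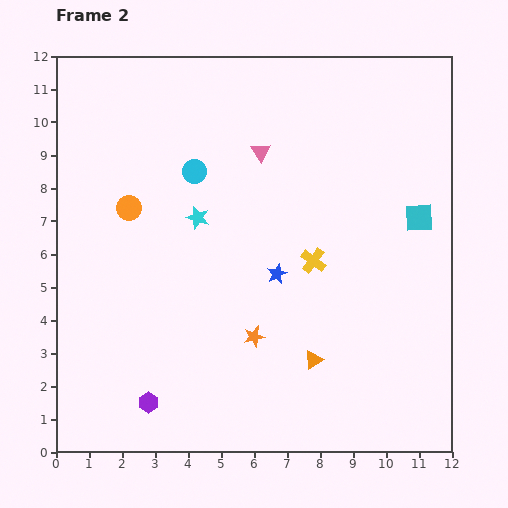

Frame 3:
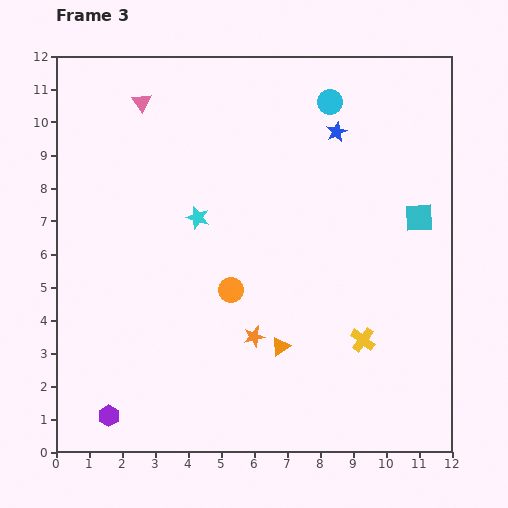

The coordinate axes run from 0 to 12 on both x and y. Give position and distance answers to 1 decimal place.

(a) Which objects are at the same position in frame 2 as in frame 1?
the cyan star, the cyan square, the orange star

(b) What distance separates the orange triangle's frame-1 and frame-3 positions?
2.1

The orange triangle moved from (8.7, 2.4) to (6.8, 3.2), a distance of √(1.9² + 0.8²) ≈ 2.1.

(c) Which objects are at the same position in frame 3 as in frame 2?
the cyan star, the cyan square, the orange star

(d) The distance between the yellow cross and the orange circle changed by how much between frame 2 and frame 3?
-1.5

Distance in frame 2: 5.8. Distance in frame 3: 4.3.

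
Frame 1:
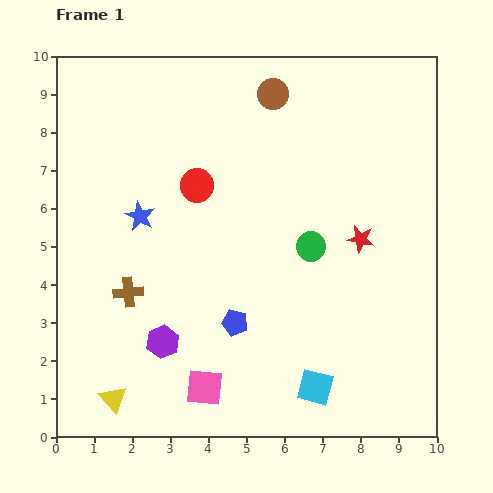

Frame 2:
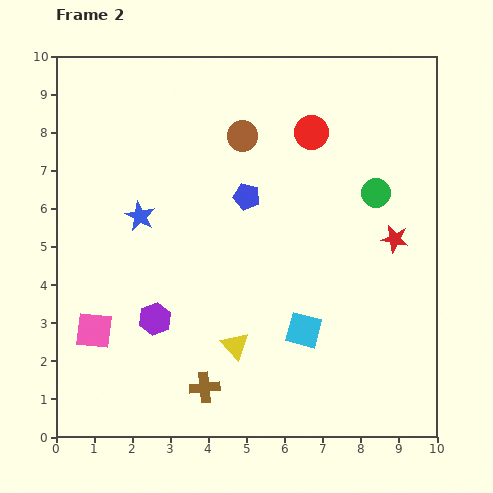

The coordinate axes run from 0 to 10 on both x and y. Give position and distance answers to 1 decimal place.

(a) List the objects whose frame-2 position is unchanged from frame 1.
the blue star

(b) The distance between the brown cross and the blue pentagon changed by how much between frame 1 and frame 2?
+2.2

Distance in frame 1: 2.9. Distance in frame 2: 5.1.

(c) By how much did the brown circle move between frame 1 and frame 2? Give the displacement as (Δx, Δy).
(-0.8, -1.1)

The brown circle was at (5.7, 9.0) in frame 1 and (4.9, 7.9) in frame 2.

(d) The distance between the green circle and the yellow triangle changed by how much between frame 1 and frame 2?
-1.2

Distance in frame 1: 6.6. Distance in frame 2: 5.4.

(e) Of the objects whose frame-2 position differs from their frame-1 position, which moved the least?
the purple hexagon

(moved 0.6)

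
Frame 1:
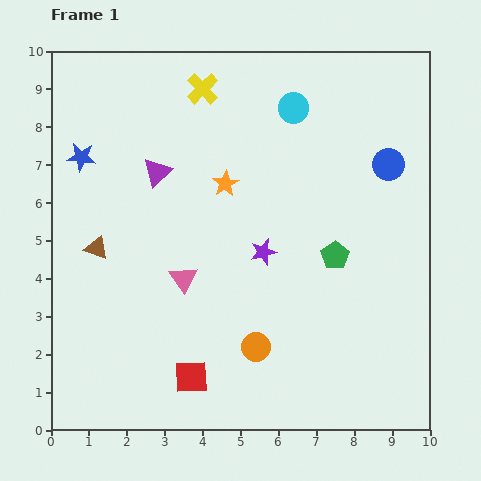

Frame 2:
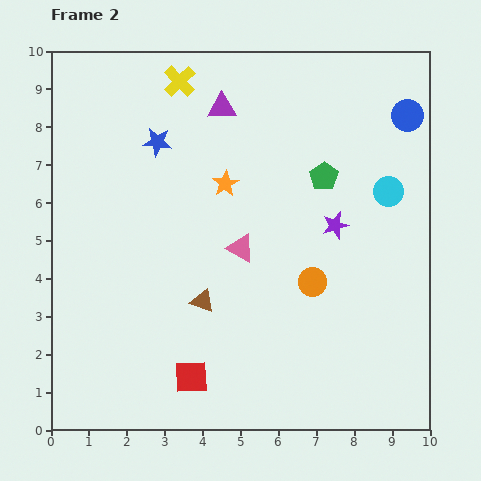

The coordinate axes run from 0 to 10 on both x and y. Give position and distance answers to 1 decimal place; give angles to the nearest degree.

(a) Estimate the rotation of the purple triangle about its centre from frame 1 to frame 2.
41° clockwise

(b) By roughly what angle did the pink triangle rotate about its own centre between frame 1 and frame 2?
28° counter-clockwise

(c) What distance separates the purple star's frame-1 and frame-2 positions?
2.0

The purple star moved from (5.6, 4.7) to (7.5, 5.4), a distance of √(1.9² + 0.7²) ≈ 2.0.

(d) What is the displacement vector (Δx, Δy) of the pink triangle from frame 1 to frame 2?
(1.5, 0.8)

The pink triangle was at (3.5, 4.0) in frame 1 and (5.0, 4.8) in frame 2.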